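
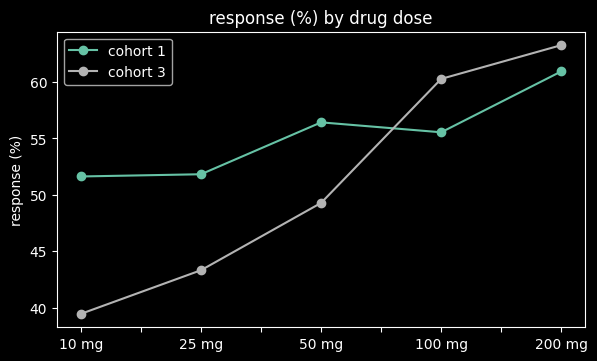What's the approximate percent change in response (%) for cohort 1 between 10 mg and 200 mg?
10 mg ≈ 52, 200 mg ≈ 60; (60 − 52) / 52 ≈ +15.4%.

≈ +15.4%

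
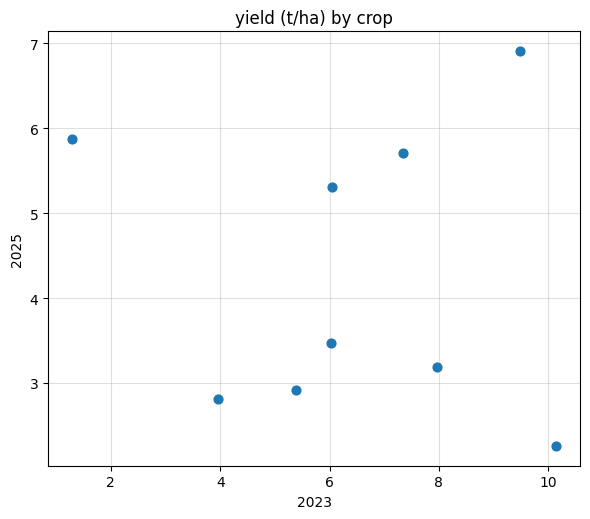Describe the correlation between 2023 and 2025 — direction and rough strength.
no clear correlation

Points are roughly uncorrelated; weak (|r| ≈ 0.1).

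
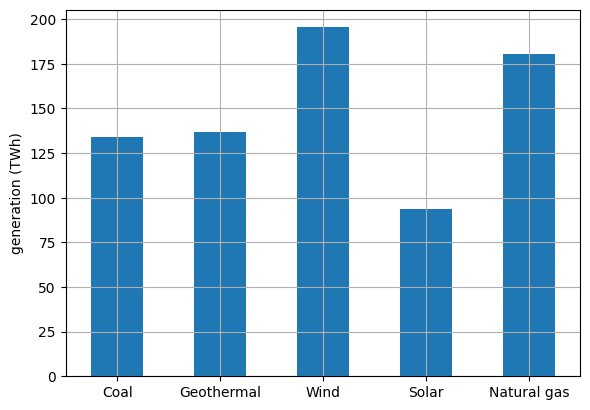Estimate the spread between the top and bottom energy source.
≈ 100

Max Wind ≈ 200, min Solar ≈ 100; range ≈ 100.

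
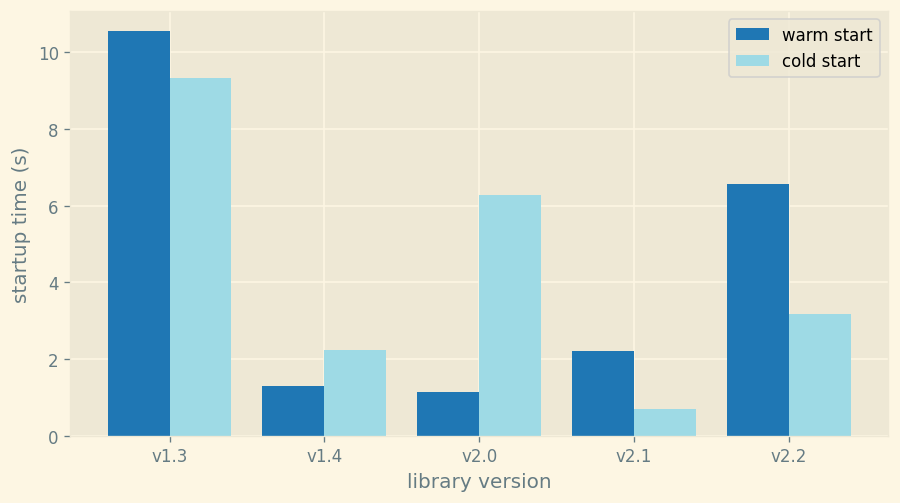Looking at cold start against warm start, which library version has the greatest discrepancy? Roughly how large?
v2.0, ≈ 5 s

v2.0: cold start ≈ 6, warm start ≈ 1 → gap ≈ 5. Next-largest (v2.2) is only ≈ 4.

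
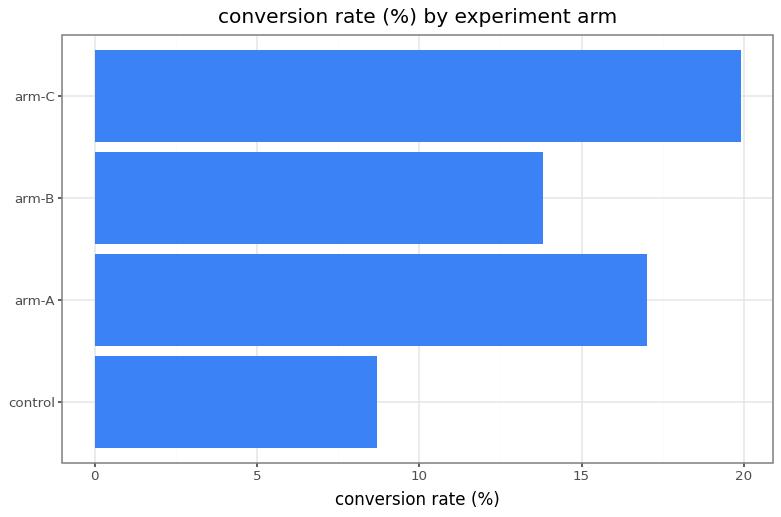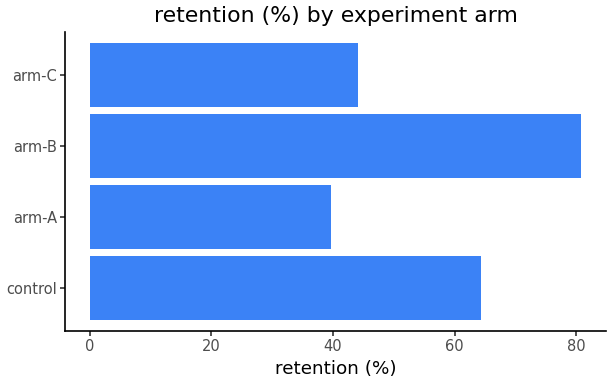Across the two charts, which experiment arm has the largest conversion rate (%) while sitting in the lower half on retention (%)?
Chart 2 median retention (%) ≈ 50; below-median experiment arms: arm-A, arm-C. Among those, arm-C has the highest conversion rate (%) (≈ 20).

arm-C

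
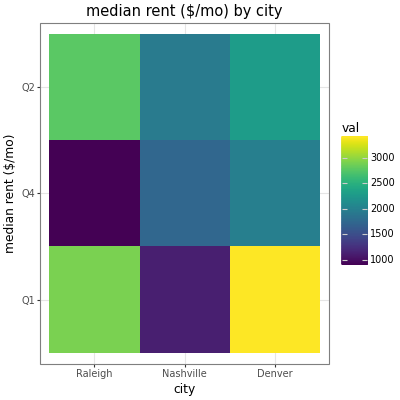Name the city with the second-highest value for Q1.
Top 3 for Q1: Denver ≈ 3500, Raleigh ≈ 3000, Nashville ≈ 1000.

Raleigh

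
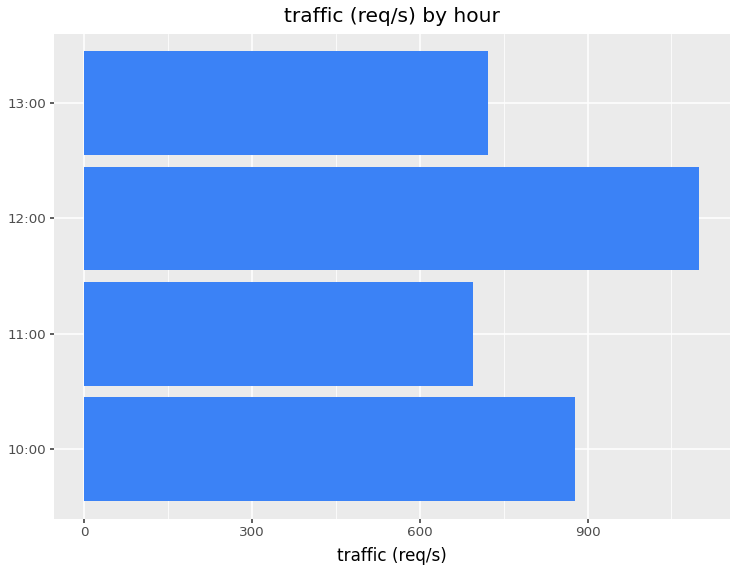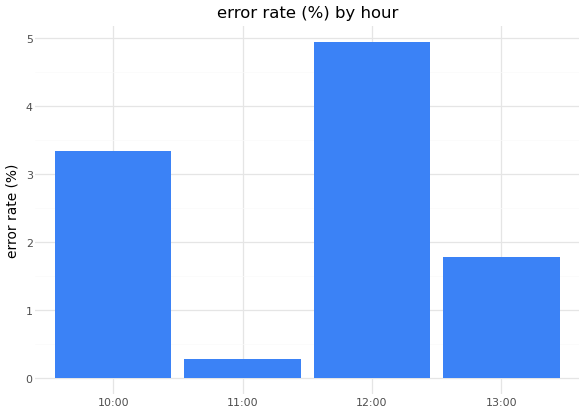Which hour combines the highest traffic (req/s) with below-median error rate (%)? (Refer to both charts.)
13:00

Chart 2 median error rate (%) ≈ 2.5; below-median hours: 11:00, 13:00. Among those, 13:00 has the highest traffic (req/s) (≈ 800).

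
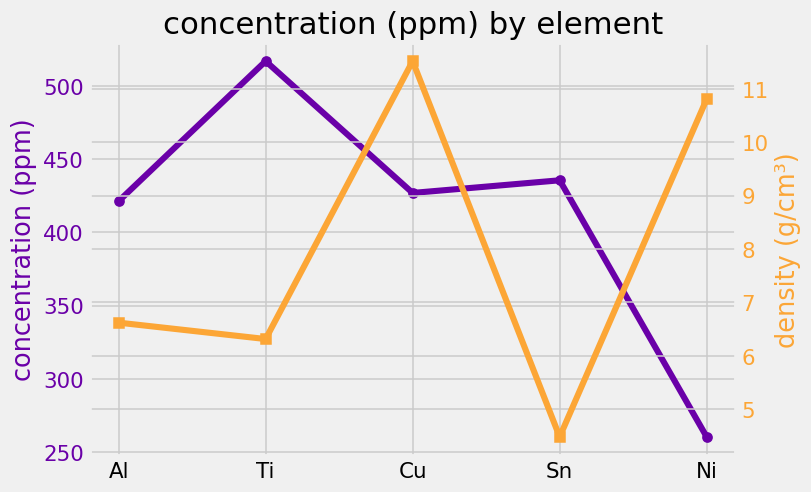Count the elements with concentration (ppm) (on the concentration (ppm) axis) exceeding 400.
Above 400: Al, Ti, Cu, Sn.

4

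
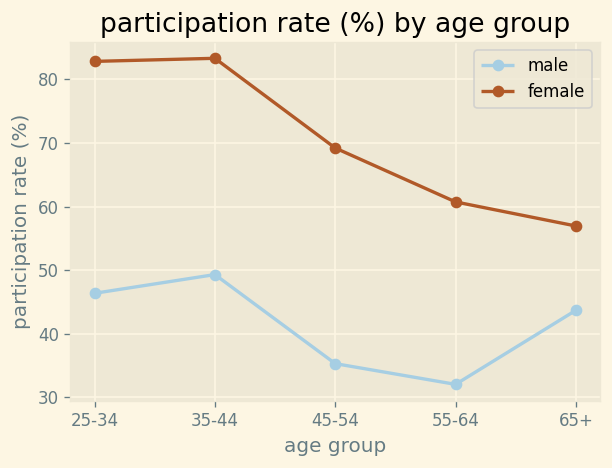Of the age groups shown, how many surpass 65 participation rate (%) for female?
3

Above 65: 25-34, 35-44, 45-54.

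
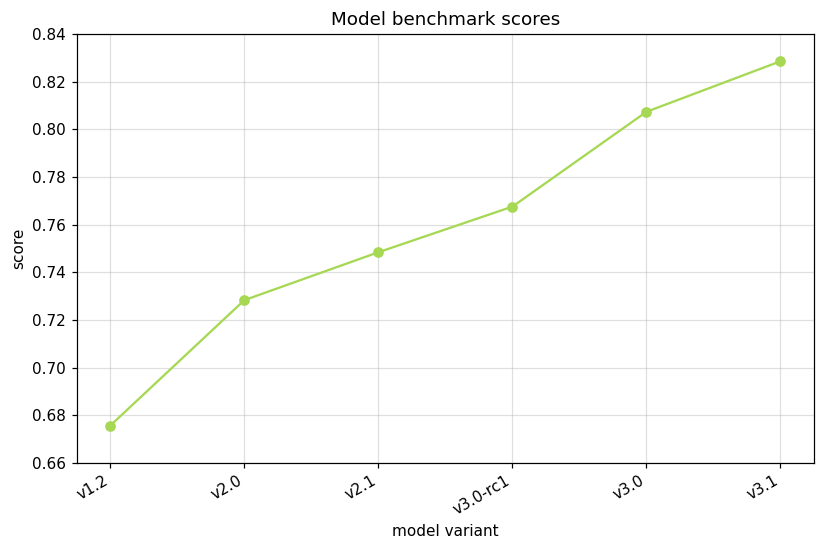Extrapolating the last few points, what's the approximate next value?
Last three: 0.76, 0.80, 0.82 → slope ≈ 0.03/step → next ≈ 0.85.

≈ 0.85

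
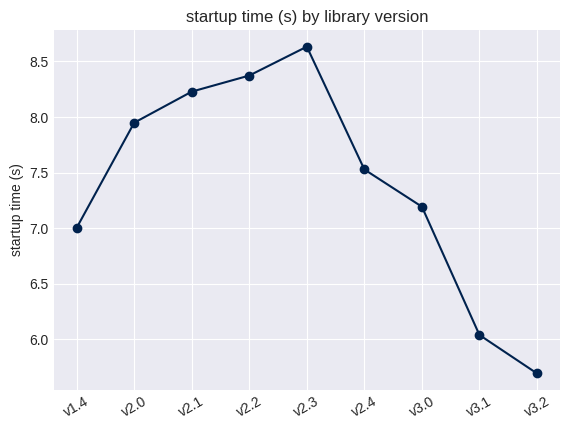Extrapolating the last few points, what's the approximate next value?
≈ 4.75

Last three: 7.0, 6.0, 5.5 → slope ≈ -0.75/step → next ≈ 4.75.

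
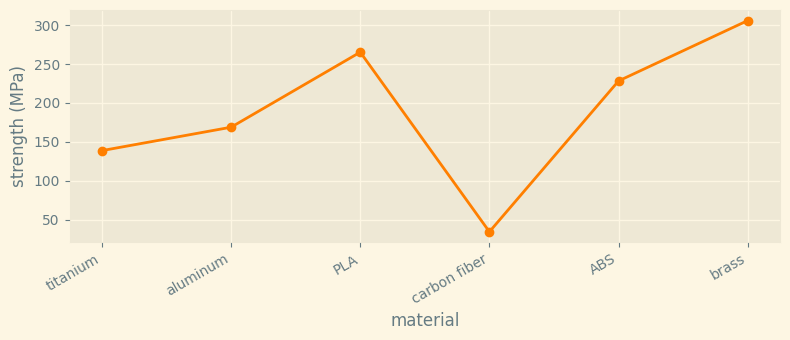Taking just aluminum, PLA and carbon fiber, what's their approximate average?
≈ 158

(175 + 275 + 25) / 3 ≈ 158.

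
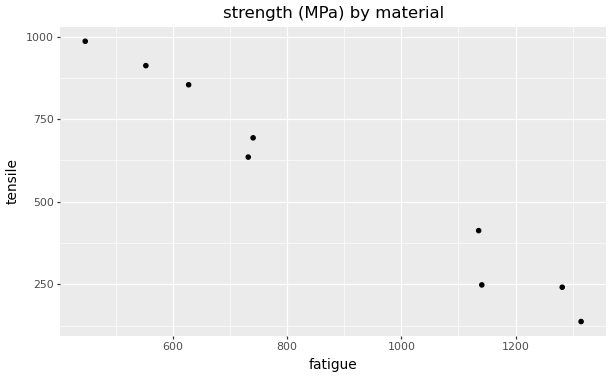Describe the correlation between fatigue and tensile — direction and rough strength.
negative, strong

Points are negatively correlated; strong (|r| ≈ 1.0).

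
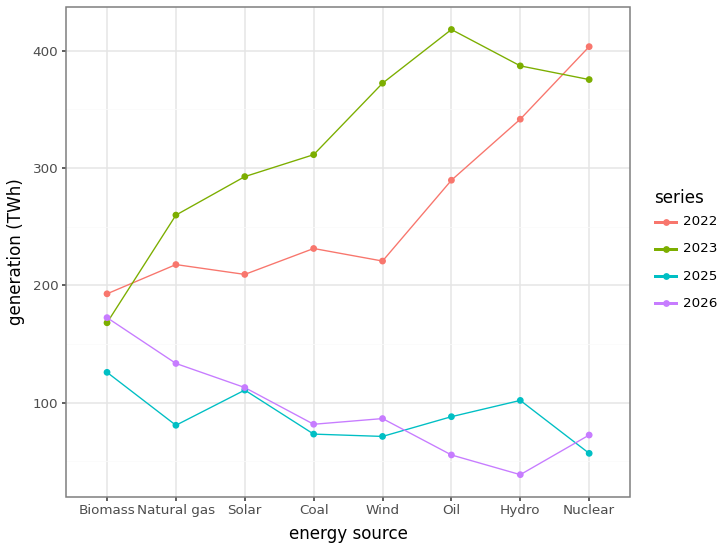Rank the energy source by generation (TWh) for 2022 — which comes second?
Hydro

Top 3 for 2022: Nuclear ≈ 400, Hydro ≈ 350, Oil ≈ 300.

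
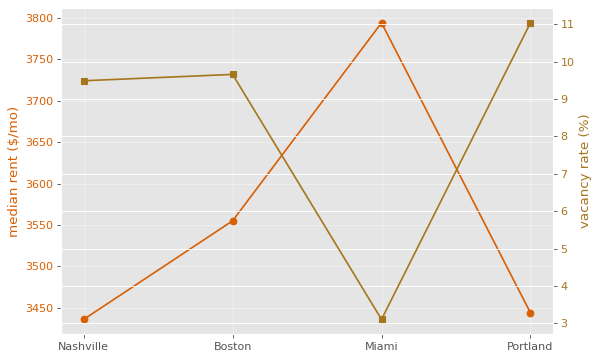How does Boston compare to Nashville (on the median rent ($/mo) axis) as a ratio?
Boston ≈ 3550, Nashville ≈ 3450; 3550/3450 ≈ 1.03.

≈ 1.03×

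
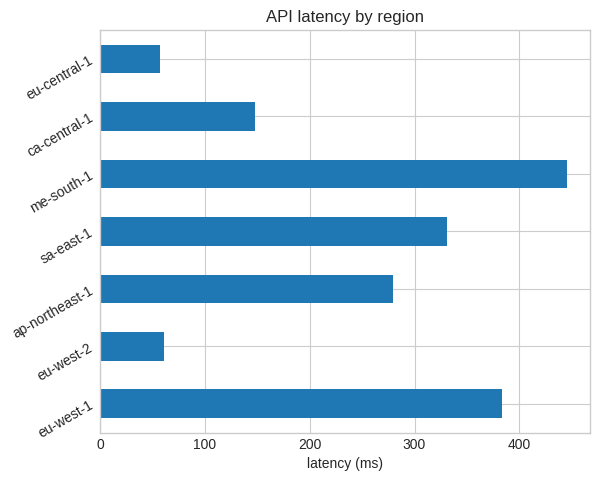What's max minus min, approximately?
≈ 400

Max me-south-1 ≈ 450, min eu-central-1 ≈ 50; range ≈ 400.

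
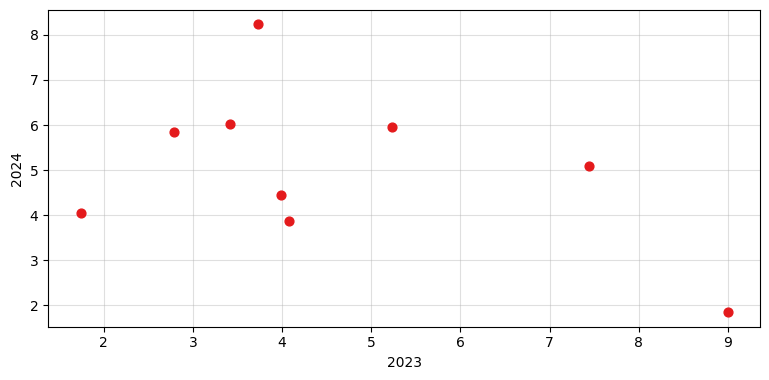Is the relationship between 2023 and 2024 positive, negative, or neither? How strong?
Points are negatively correlated; moderate (|r| ≈ 0.5).

negative, moderate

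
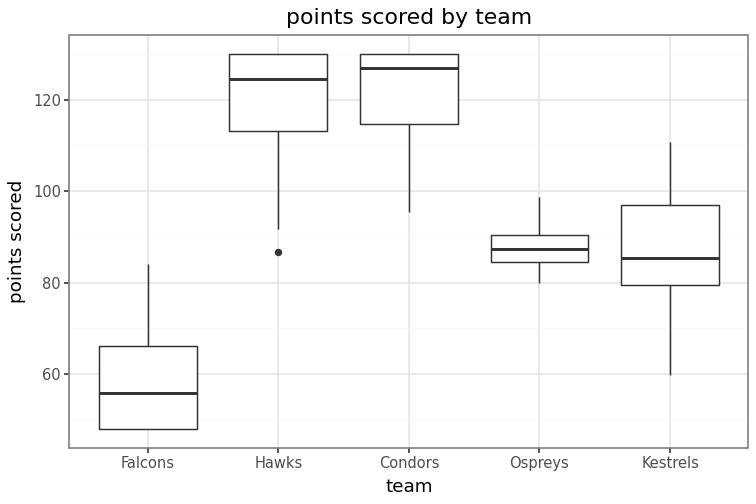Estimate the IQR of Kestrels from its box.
Q3 ≈ 100, Q1 ≈ 80; IQR ≈ 20.

≈ 20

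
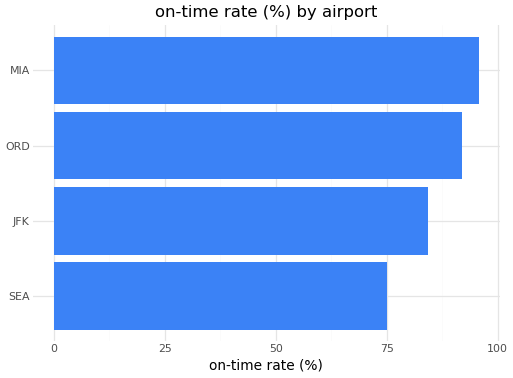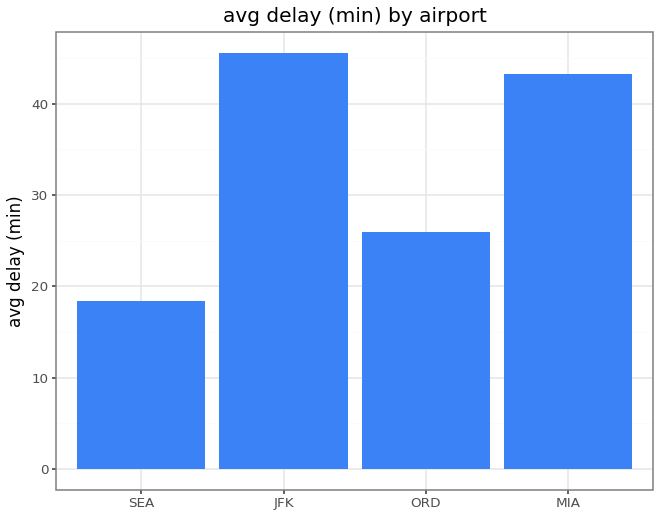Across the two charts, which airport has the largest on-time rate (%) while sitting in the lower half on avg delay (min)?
ORD

Chart 2 median avg delay (min) ≈ 35; below-median airports: SEA, ORD. Among those, ORD has the highest on-time rate (%) (≈ 90).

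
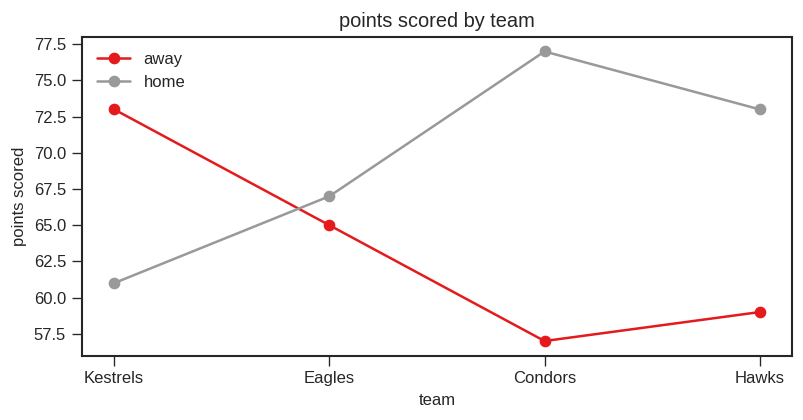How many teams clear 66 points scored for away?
1

Above 66: Kestrels.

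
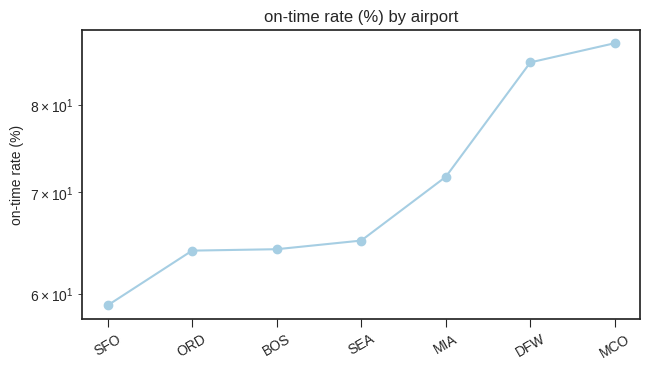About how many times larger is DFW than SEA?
≈ 1.31×

DFW ≈ 85, SEA ≈ 65; 85/65 ≈ 1.31.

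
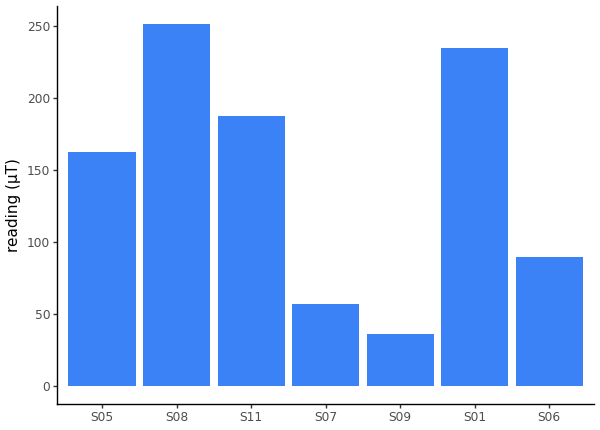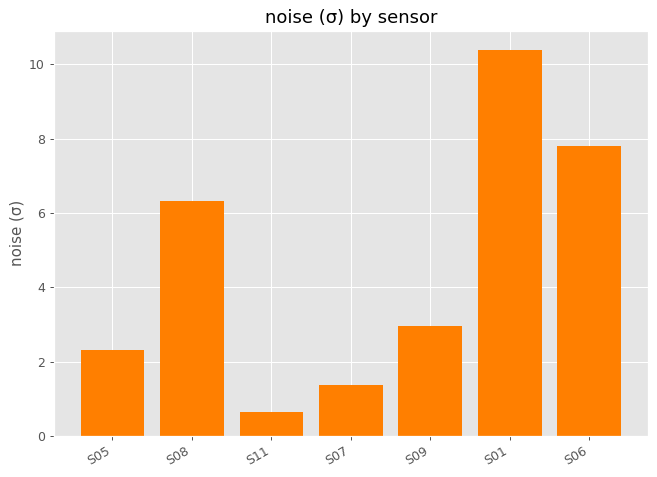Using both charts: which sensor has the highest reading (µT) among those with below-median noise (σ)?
Chart 2 median noise (σ) ≈ 3; below-median sensors: S05, S11, S07. Among those, S11 has the highest reading (µT) (≈ 200).

S11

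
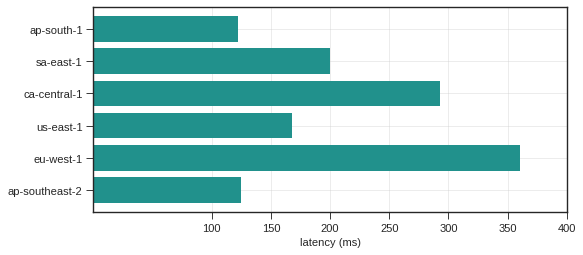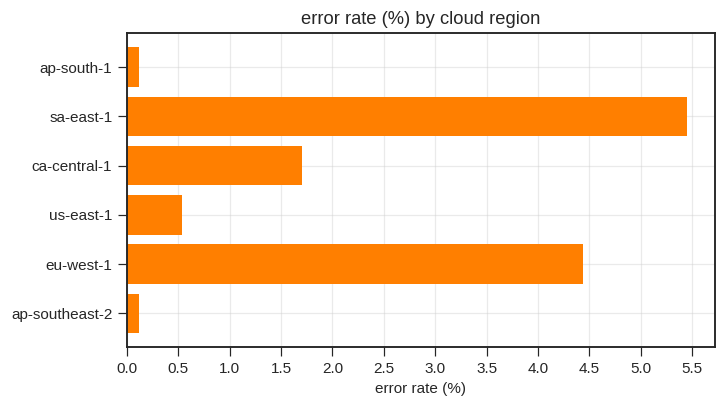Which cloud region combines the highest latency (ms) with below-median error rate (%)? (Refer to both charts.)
Chart 2 median error rate (%) ≈ 1; below-median cloud regions: ap-south-1, us-east-1, ap-southeast-2. Among those, us-east-1 has the highest latency (ms) (≈ 150).

us-east-1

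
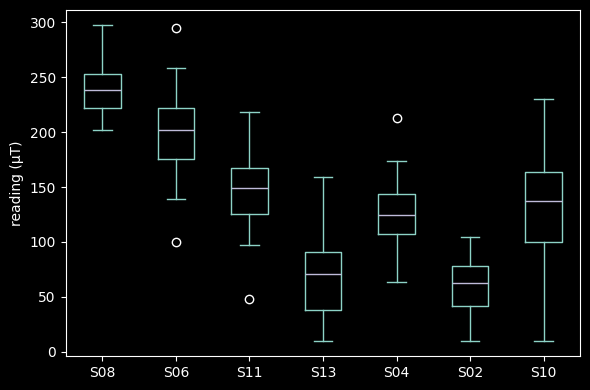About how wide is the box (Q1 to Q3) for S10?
Q3 ≈ 160, Q1 ≈ 100; IQR ≈ 60.

≈ 60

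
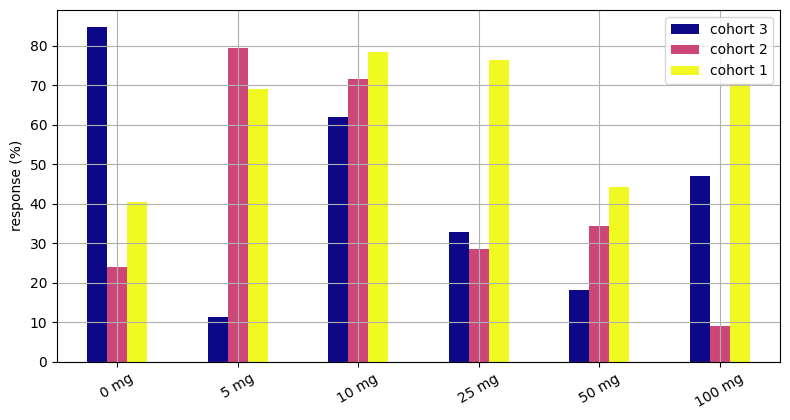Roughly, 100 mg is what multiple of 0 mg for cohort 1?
≈ 1.75×

100 mg ≈ 70, 0 mg ≈ 40; 70/40 ≈ 1.75.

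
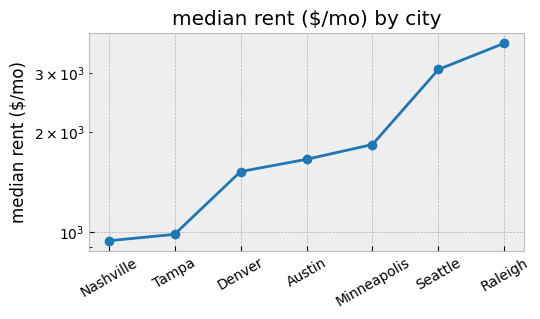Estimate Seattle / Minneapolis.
Seattle ≈ 3000, Minneapolis ≈ 2000; 3000/2000 ≈ 1.5.

≈ 1.5×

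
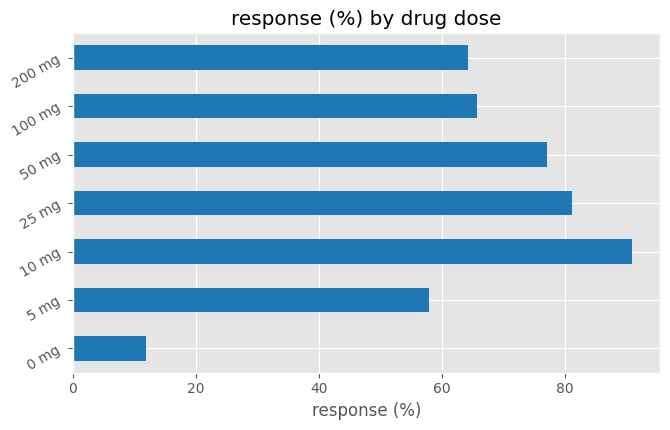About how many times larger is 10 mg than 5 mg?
≈ 1.5×

10 mg ≈ 90, 5 mg ≈ 60; 90/60 ≈ 1.5.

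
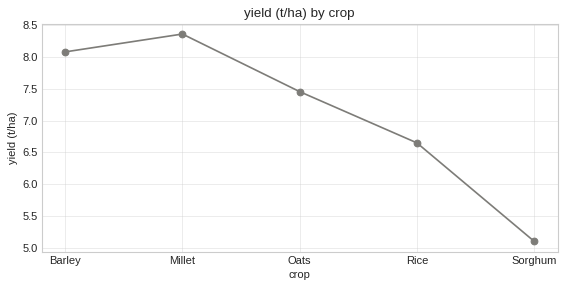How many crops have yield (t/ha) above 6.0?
Above 6.0: Barley, Millet, Oats, Rice.

4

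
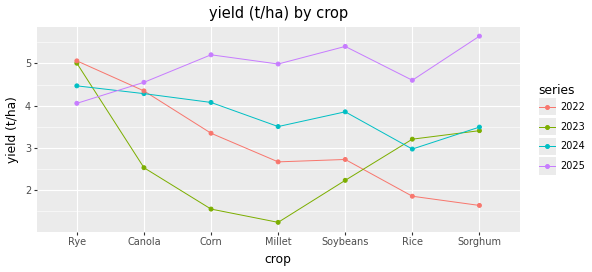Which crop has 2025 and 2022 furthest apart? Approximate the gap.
Sorghum, ≈ 4.0 t/ha

Sorghum: 2025 ≈ 5.5, 2022 ≈ 1.5 → gap ≈ 4.0. Next-largest (Rice) is only ≈ 2.5.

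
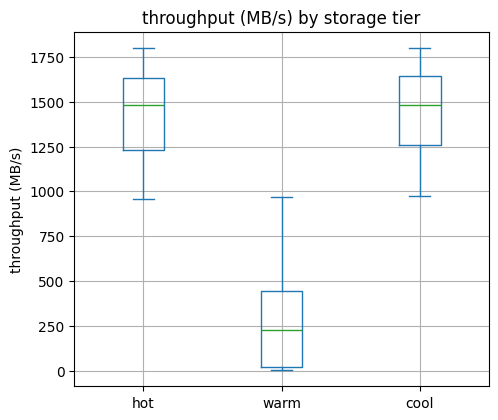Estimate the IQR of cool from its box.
≈ 400

Q3 ≈ 1600, Q1 ≈ 1200; IQR ≈ 400.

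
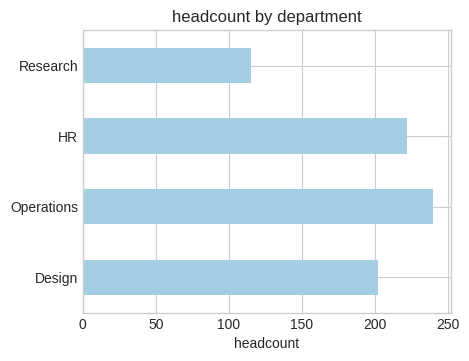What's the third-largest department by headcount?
Design

Top 4: Operations ≈ 240, HR ≈ 220, Design ≈ 200, Research ≈ 120.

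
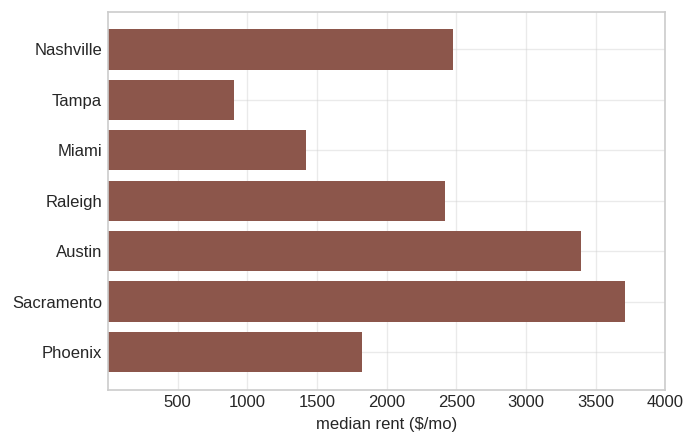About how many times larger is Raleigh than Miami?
Raleigh ≈ 2500, Miami ≈ 1500; 2500/1500 ≈ 1.67.

≈ 1.67×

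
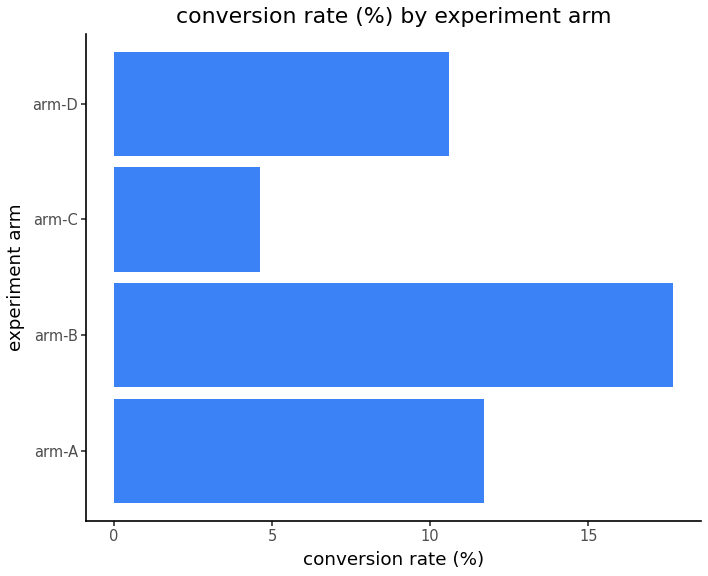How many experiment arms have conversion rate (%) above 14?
1

Above 14: arm-B.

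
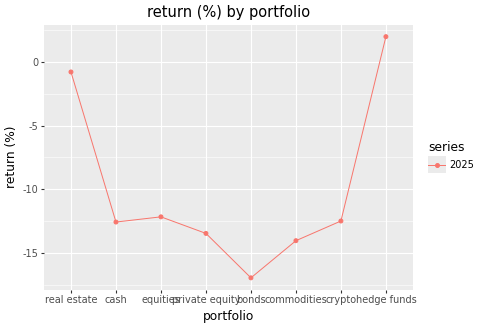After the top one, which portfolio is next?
Top 3: hedge funds ≈ 2, real estate ≈ 0, equities ≈ -12.

real estate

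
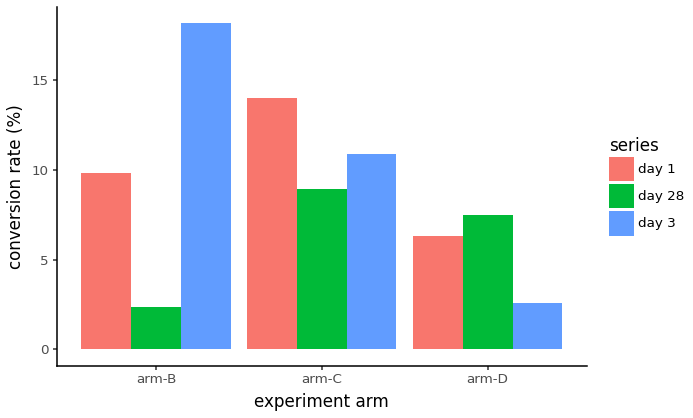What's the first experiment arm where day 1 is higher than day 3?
arm-C

arm-B: day 1 ≈ 10 vs day 3 ≈ 18 (not yet); arm-C: day 1 ≈ 14 vs day 3 ≈ 10 (first crossover).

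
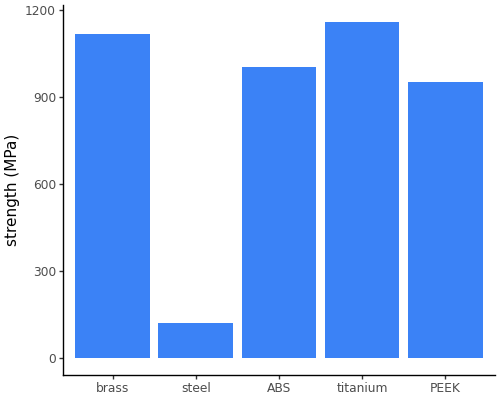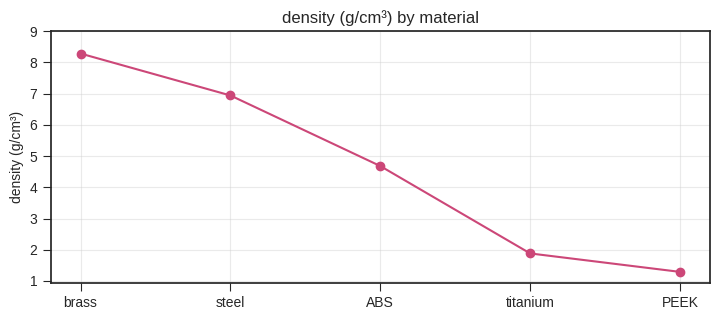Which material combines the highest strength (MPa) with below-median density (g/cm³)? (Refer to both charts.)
Chart 2 median density (g/cm³) ≈ 5; below-median materials: titanium, PEEK. Among those, titanium has the highest strength (MPa) (≈ 1200).

titanium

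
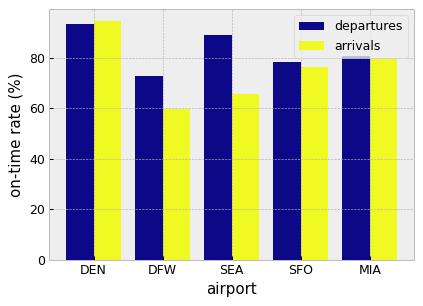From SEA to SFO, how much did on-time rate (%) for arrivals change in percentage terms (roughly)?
≈ +14.3%

SEA ≈ 70, SFO ≈ 80; (80 − 70) / 70 ≈ +14.3%.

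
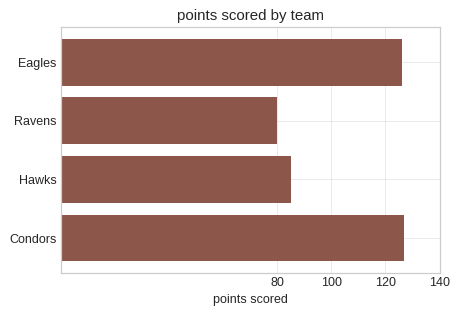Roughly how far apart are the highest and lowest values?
Max Condors ≈ 120, min Ravens ≈ 80; range ≈ 40.

≈ 40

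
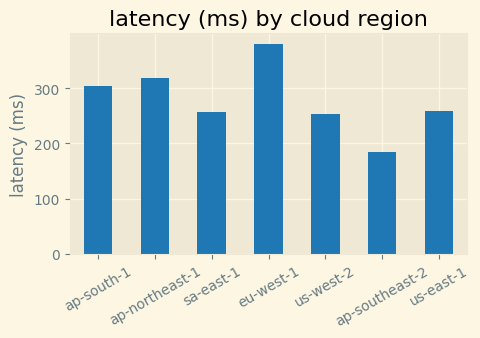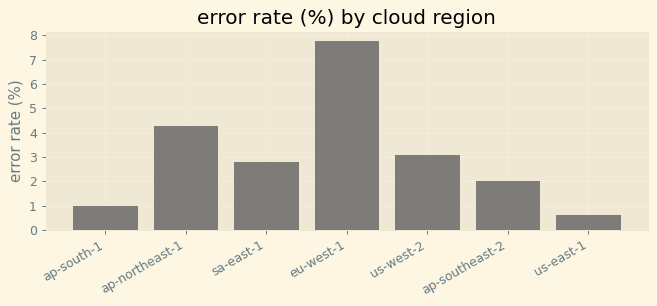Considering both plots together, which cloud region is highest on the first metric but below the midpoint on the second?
ap-south-1

Chart 2 median error rate (%) ≈ 3; below-median cloud regions: ap-south-1, ap-southeast-2, us-east-1. Among those, ap-south-1 has the highest latency (ms) (≈ 300).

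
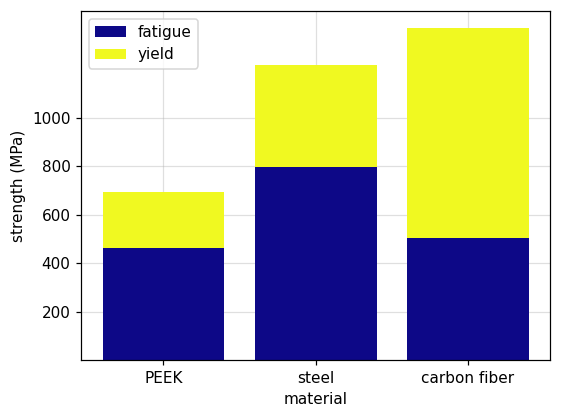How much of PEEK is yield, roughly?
yield top ≈ 600, bottom ≈ 400; segment ≈ 200.

≈ 200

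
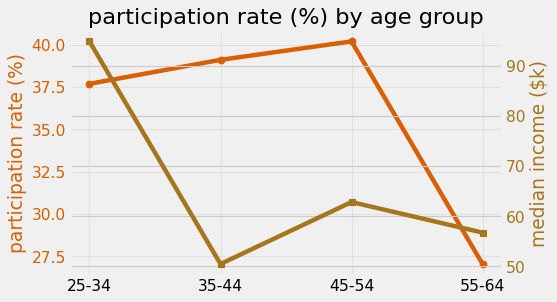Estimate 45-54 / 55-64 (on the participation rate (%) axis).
45-54 ≈ 40, 55-64 ≈ 28; 40/28 ≈ 1.43.

≈ 1.43×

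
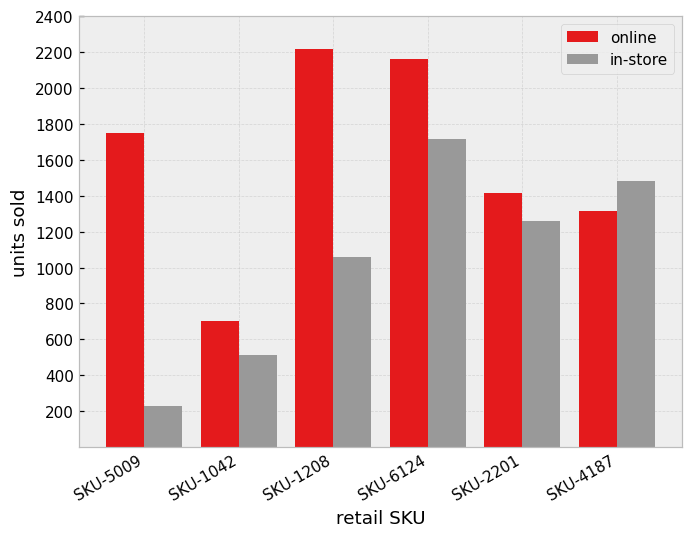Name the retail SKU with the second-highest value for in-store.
SKU-4187

Top 3 for in-store: SKU-6124 ≈ 1800, SKU-4187 ≈ 1400, SKU-2201 ≈ 1200.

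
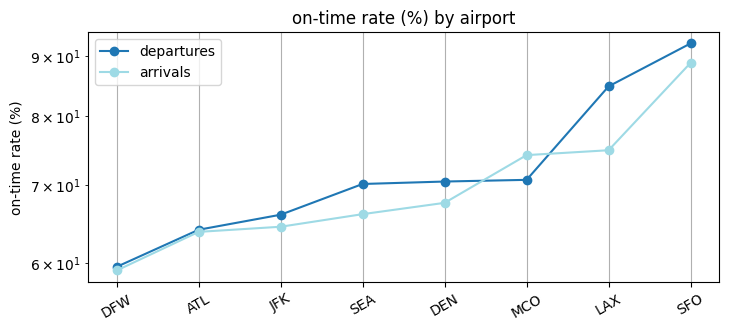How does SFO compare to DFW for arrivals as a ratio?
≈ 1.5×

SFO ≈ 90, DFW ≈ 60; 90/60 ≈ 1.5.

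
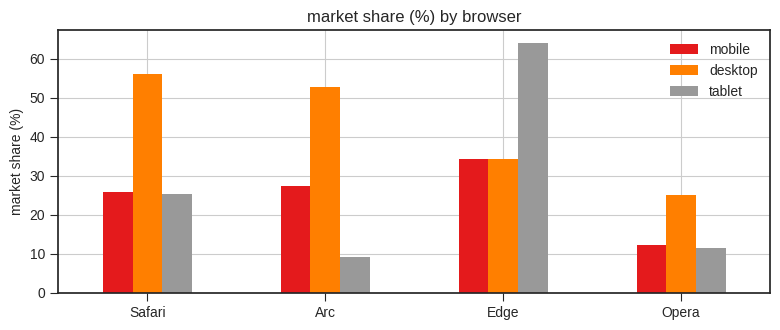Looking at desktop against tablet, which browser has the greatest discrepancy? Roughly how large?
Arc: desktop ≈ 50, tablet ≈ 10 → gap ≈ 40. Next-largest (Safari) is only ≈ 30.

Arc, ≈ 40 %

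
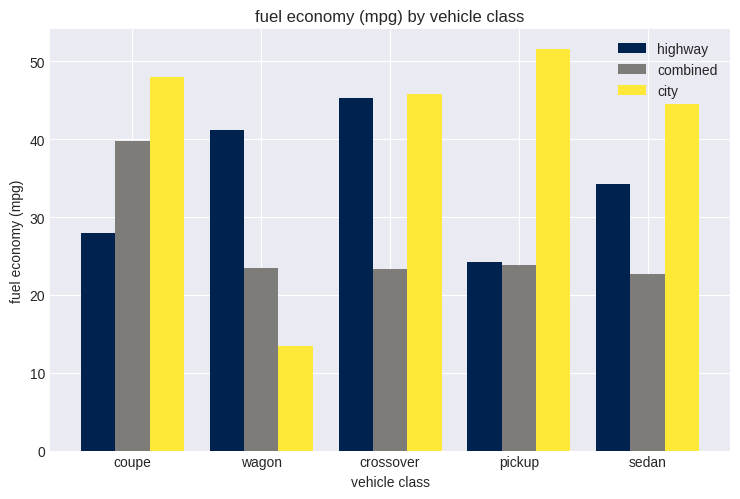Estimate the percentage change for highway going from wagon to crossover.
≈ +12.5%

wagon ≈ 40, crossover ≈ 45; (45 − 40) / 40 ≈ +12.5%.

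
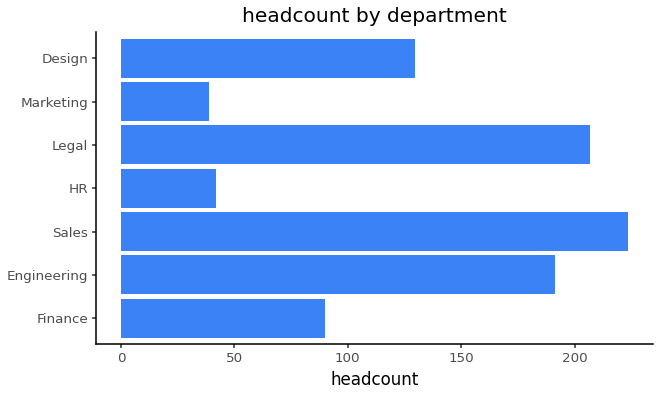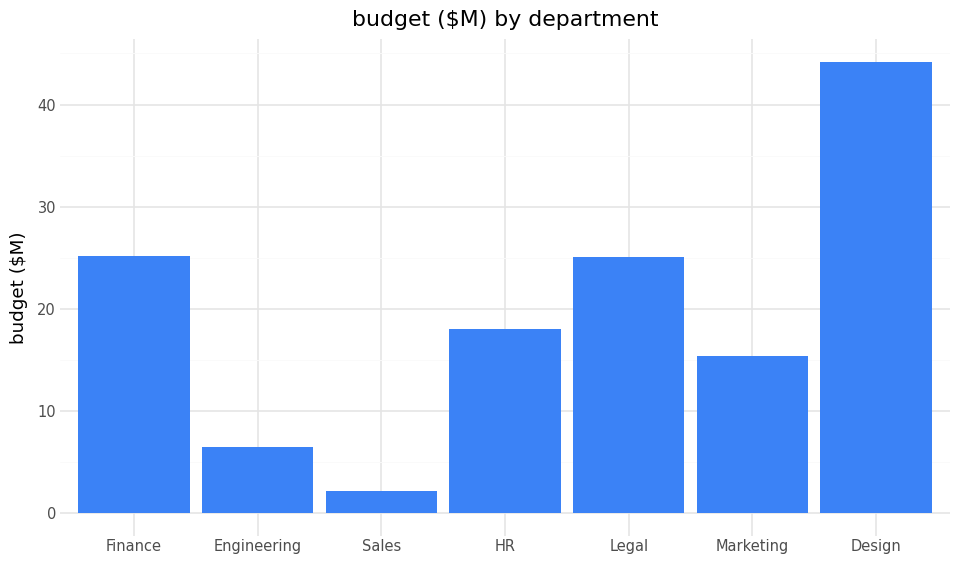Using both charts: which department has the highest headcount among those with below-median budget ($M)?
Sales

Chart 2 median budget ($M) ≈ 20; below-median departments: Engineering, Sales, Marketing. Among those, Sales has the highest headcount (≈ 225).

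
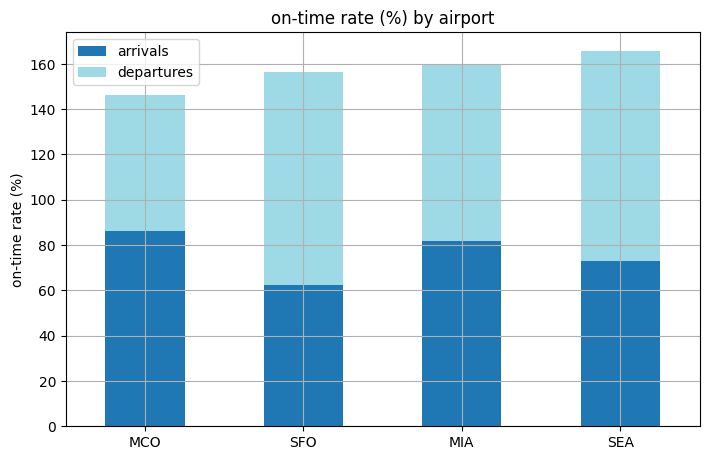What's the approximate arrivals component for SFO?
arrivals top ≈ 60, bottom ≈ 0; segment ≈ 60.

≈ 60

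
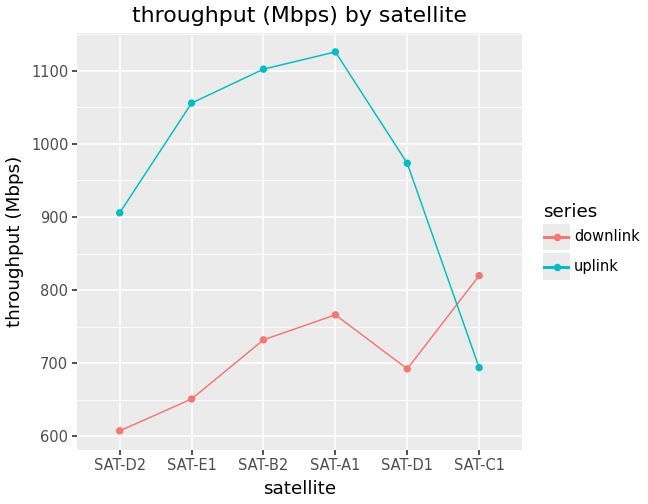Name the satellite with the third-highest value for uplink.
Top 4 for uplink: SAT-A1 ≈ 1150, SAT-B2 ≈ 1100, SAT-E1 ≈ 1050, SAT-D1 ≈ 950.

SAT-E1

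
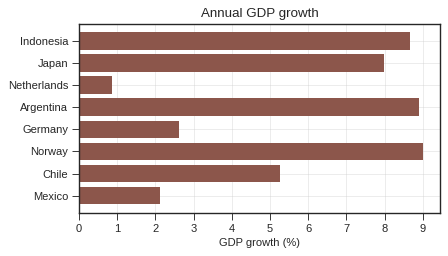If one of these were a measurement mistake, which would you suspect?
Netherlands ≈ 1; the rest sit between ≈ 2 and ≈ 9.

Netherlands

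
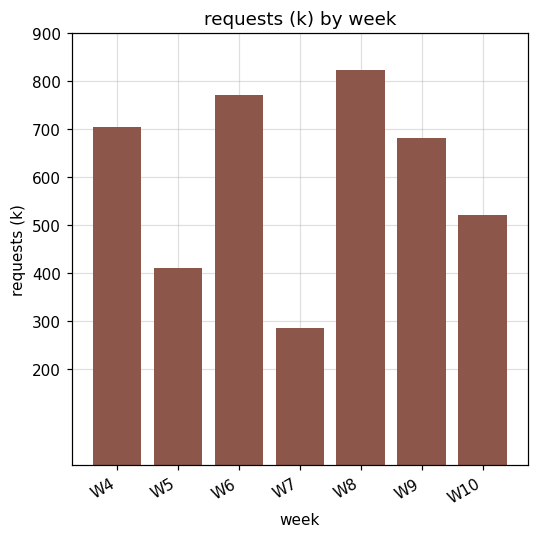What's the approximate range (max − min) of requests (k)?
≈ 500

Max W8 ≈ 800, min W7 ≈ 300; range ≈ 500.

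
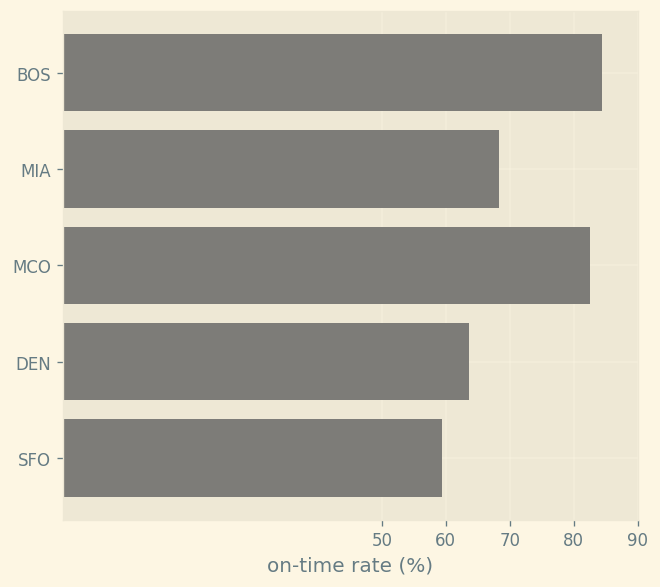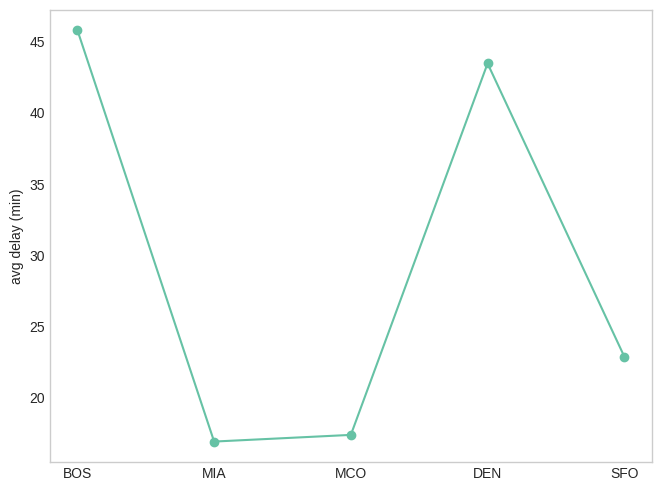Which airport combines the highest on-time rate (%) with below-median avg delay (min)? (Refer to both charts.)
MCO

Chart 2 median avg delay (min) ≈ 25; below-median airports: MIA, MCO. Among those, MCO has the highest on-time rate (%) (≈ 80).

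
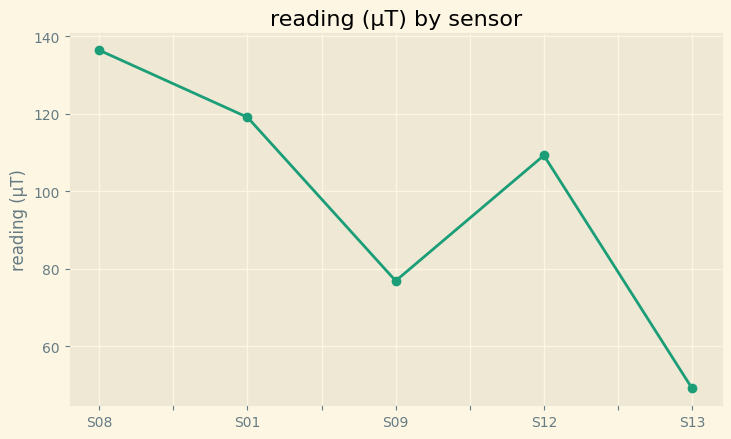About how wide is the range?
≈ 90

Max S08 ≈ 140, min S13 ≈ 50; range ≈ 90.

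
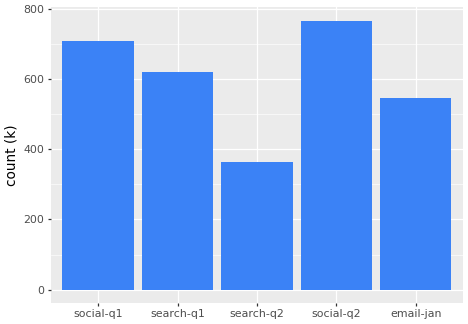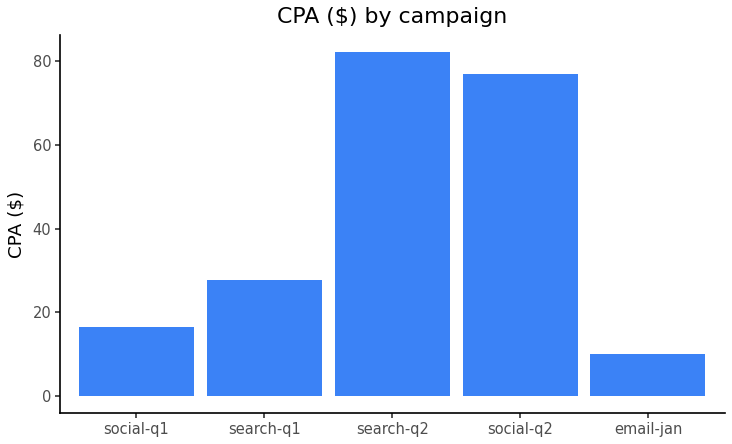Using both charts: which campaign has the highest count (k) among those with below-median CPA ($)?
Chart 2 median CPA ($) ≈ 30; below-median campaigns: social-q1, email-jan. Among those, social-q1 has the highest count (k) (≈ 700).

social-q1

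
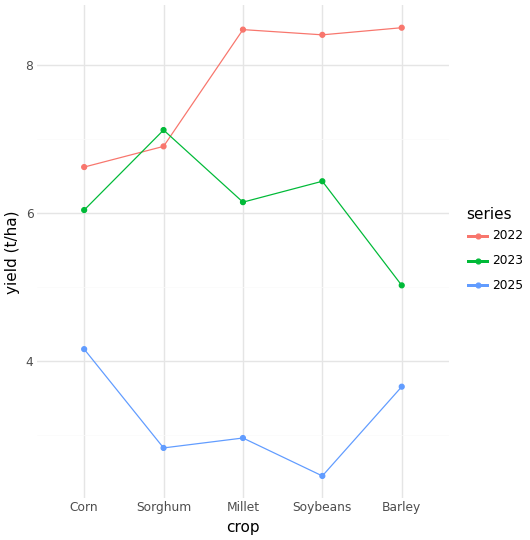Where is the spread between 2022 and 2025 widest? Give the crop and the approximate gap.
Soybeans, ≈ 6 t/ha

Soybeans: 2022 ≈ 8, 2025 ≈ 2 → gap ≈ 6. Next-largest (Millet) is only ≈ 5.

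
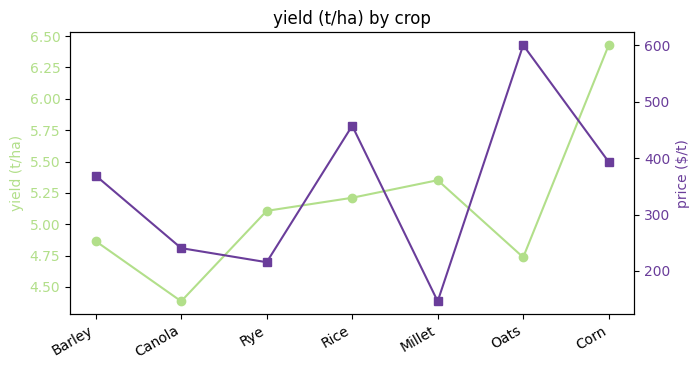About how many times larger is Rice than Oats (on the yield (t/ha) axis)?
≈ 1.08×

Rice ≈ 5.2, Oats ≈ 4.8; 5.2/4.8 ≈ 1.08.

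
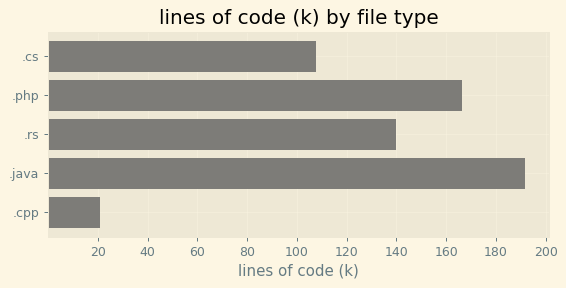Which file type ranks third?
.rs

Top 4: .java ≈ 200, .php ≈ 160, .rs ≈ 140, .cs ≈ 100.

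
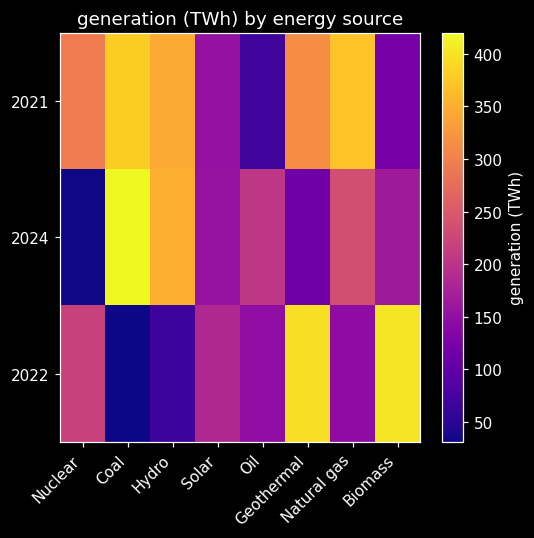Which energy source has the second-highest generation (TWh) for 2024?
Top 3 for 2024: Coal ≈ 400, Hydro ≈ 350, Natural gas ≈ 250.

Hydro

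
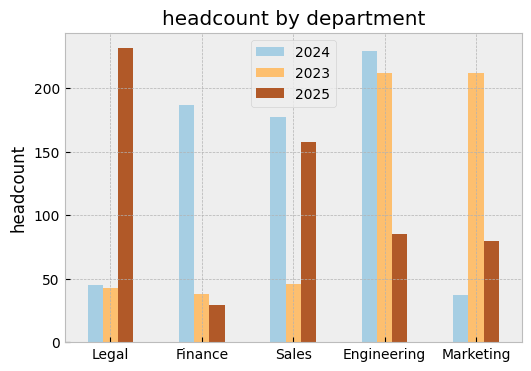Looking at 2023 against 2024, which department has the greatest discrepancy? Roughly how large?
Marketing: 2023 ≈ 220, 2024 ≈ 40 → gap ≈ 180. Next-largest (Finance) is only ≈ 140.

Marketing, ≈ 180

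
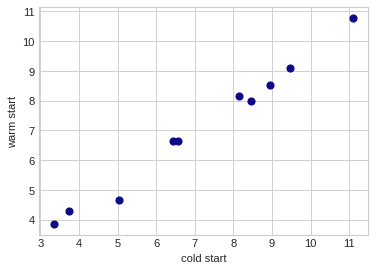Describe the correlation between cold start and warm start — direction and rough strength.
positive, strong

Points are positively correlated; strong (|r| ≈ 1.0).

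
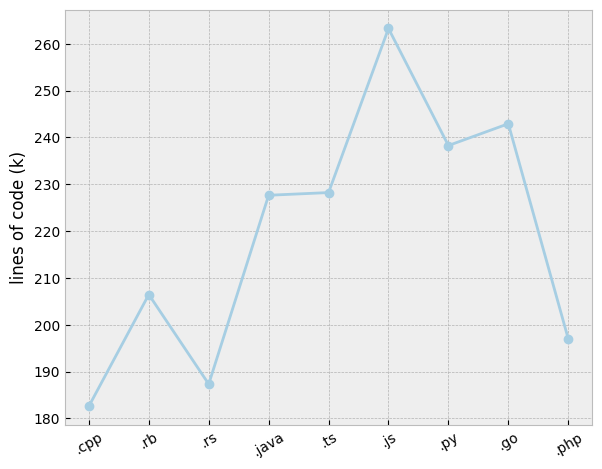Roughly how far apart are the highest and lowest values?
Max .js ≈ 260, min .cpp ≈ 180; range ≈ 80.

≈ 80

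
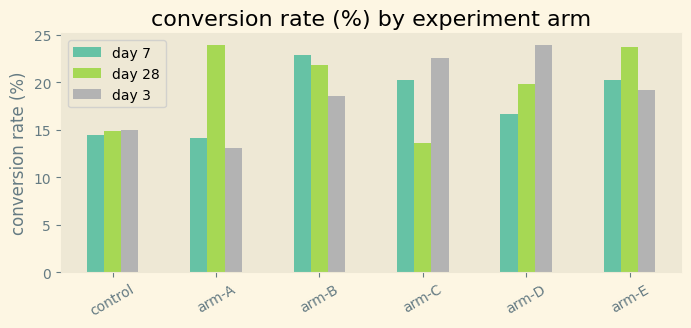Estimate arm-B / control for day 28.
arm-B ≈ 22, control ≈ 14; 22/14 ≈ 1.57.

≈ 1.57×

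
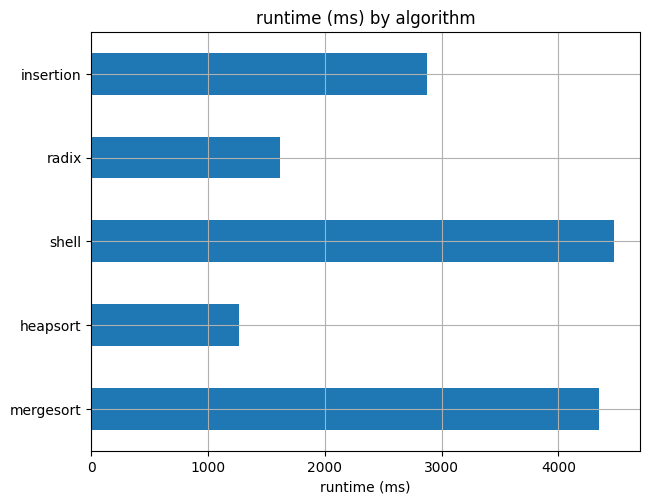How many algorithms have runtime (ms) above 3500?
2

Above 3500: mergesort, shell.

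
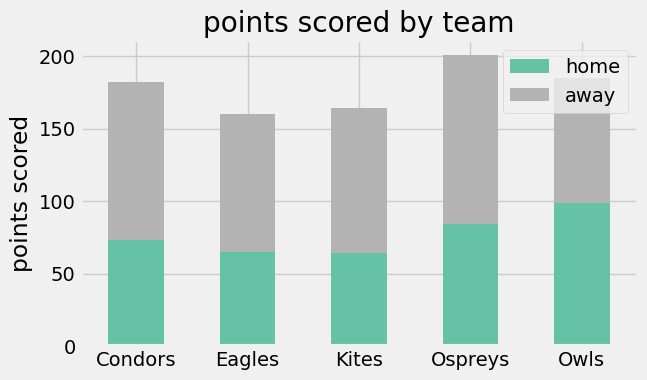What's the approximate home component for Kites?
home top ≈ 60, bottom ≈ 0; segment ≈ 60.

≈ 60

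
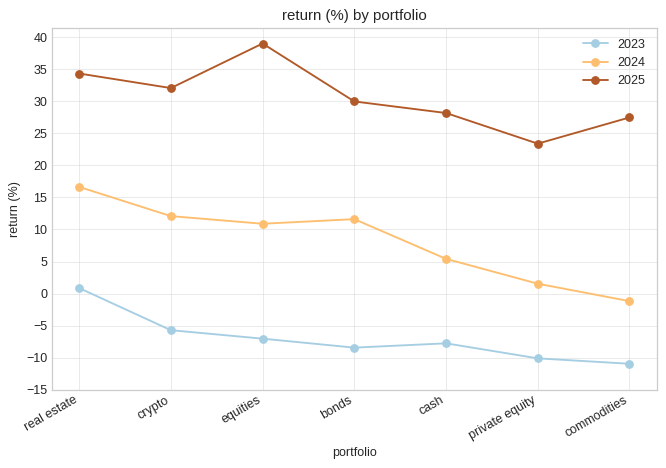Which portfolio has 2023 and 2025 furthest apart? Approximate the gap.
equities, ≈ 45 %

equities: 2023 ≈ -5, 2025 ≈ 40 → gap ≈ 45. Next-largest (commodities) is only ≈ 35.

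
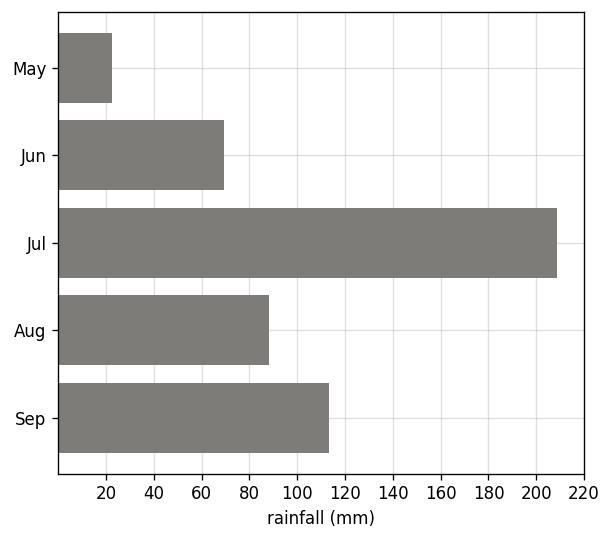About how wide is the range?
≈ 180

Max Jul ≈ 200, min May ≈ 20; range ≈ 180.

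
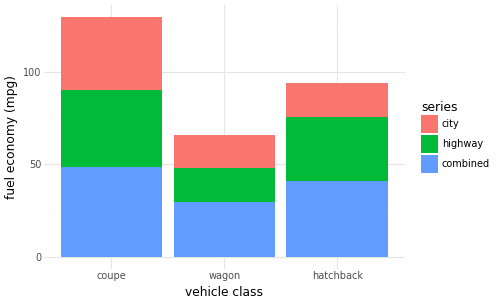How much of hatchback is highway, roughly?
≈ 40

highway top ≈ 80, bottom ≈ 40; segment ≈ 40.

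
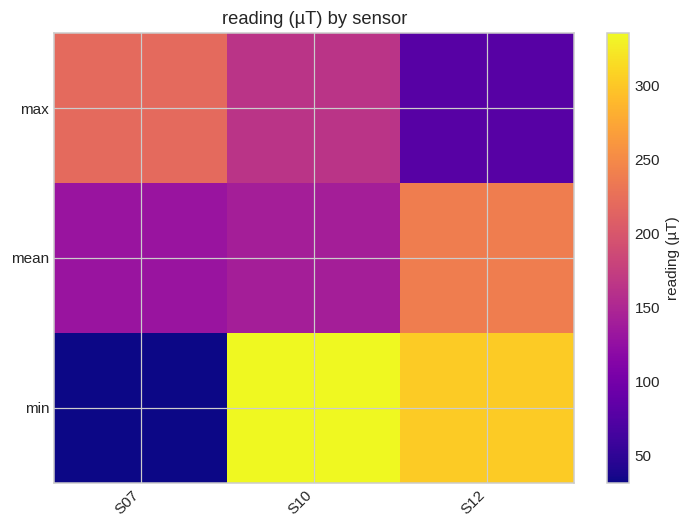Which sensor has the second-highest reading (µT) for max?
S10

Top 3 for max: S07 ≈ 200, S10 ≈ 150, S12 ≈ 100.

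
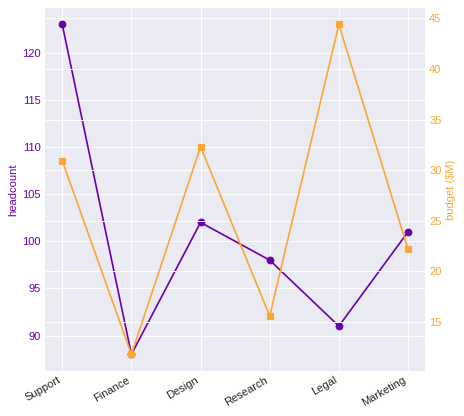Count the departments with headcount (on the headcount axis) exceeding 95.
4

Above 95: Support, Design, Research, Marketing.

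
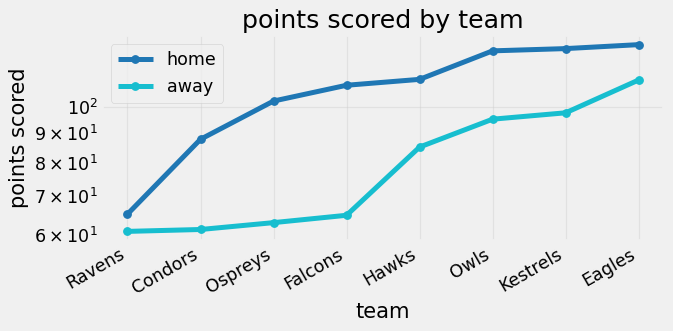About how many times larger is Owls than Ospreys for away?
≈ 1.67×

Owls ≈ 100, Ospreys ≈ 60; 100/60 ≈ 1.67.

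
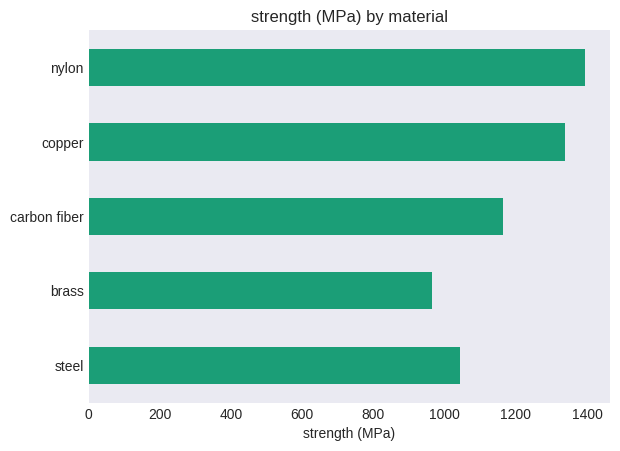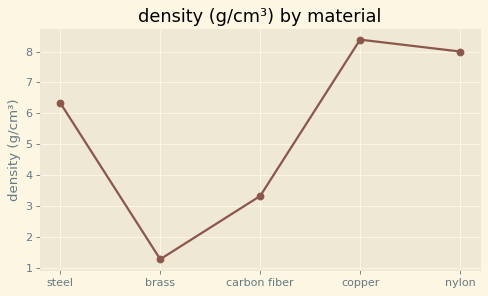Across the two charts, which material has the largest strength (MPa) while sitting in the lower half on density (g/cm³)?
Chart 2 median density (g/cm³) ≈ 6; below-median materials: brass, carbon fiber. Among those, carbon fiber has the highest strength (MPa) (≈ 1200).

carbon fiber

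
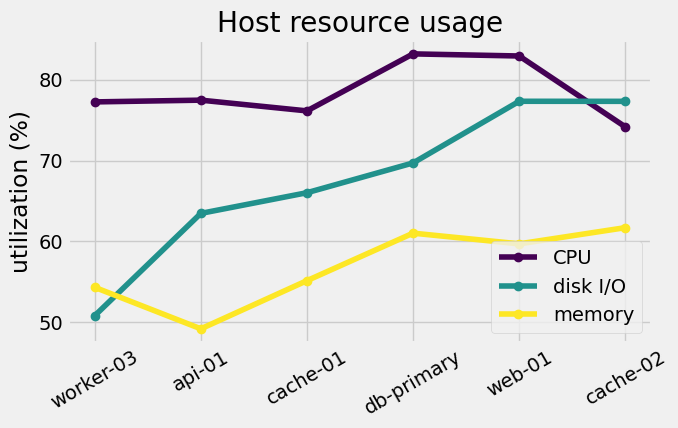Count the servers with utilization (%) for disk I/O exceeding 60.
Above 60: api-01, cache-01, db-primary, web-01, cache-02.

5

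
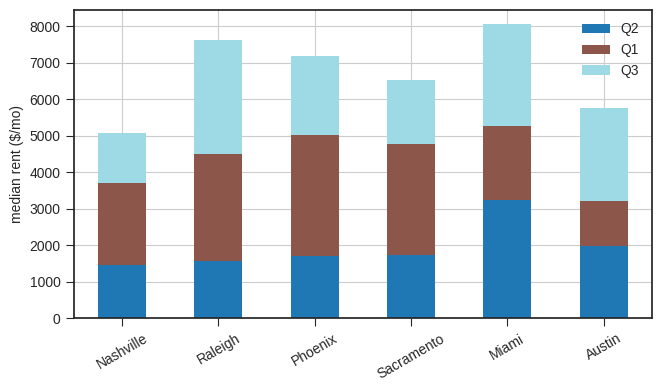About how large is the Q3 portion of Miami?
Q3 top ≈ 8000, bottom ≈ 5000; segment ≈ 3000.

≈ 3000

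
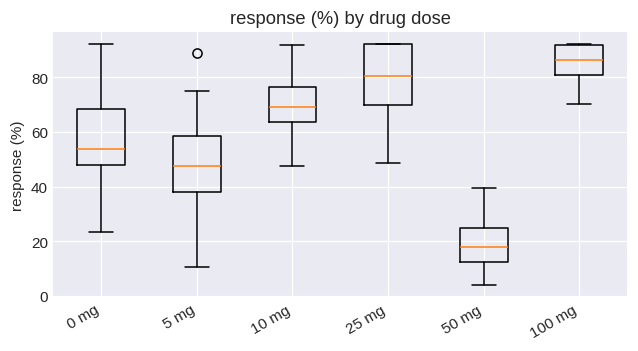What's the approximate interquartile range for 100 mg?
Q3 ≈ 90, Q1 ≈ 80; IQR ≈ 10.

≈ 10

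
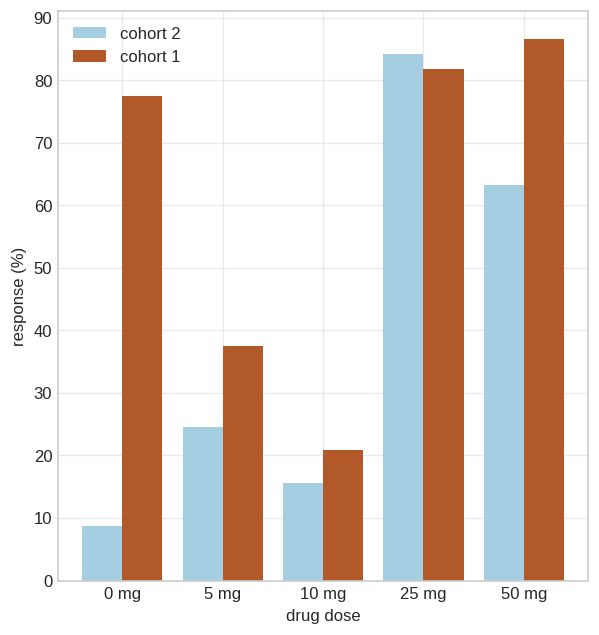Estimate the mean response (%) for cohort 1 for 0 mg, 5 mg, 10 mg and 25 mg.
≈ 55

(80 + 40 + 20 + 80) / 4 ≈ 55.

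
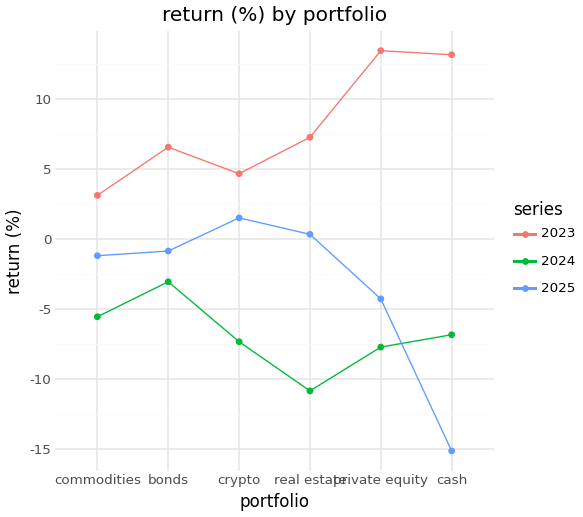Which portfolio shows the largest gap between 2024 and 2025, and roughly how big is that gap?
real estate: 2024 ≈ -10, 2025 ≈ 0 → gap ≈ 10. Next-largest (crypto) is only ≈ 5.

real estate, ≈ 10 %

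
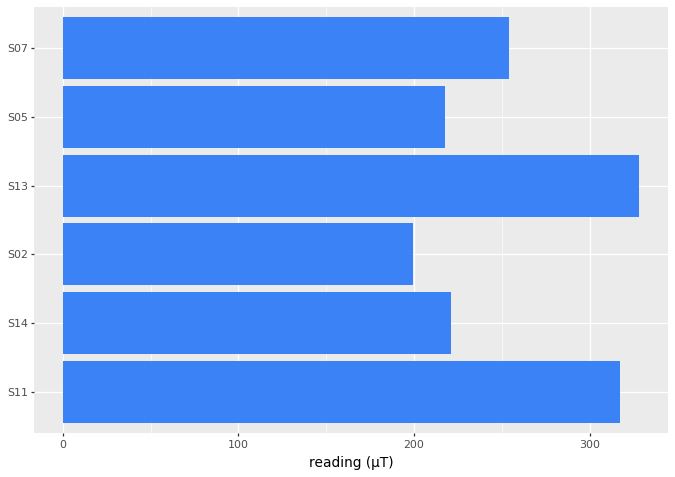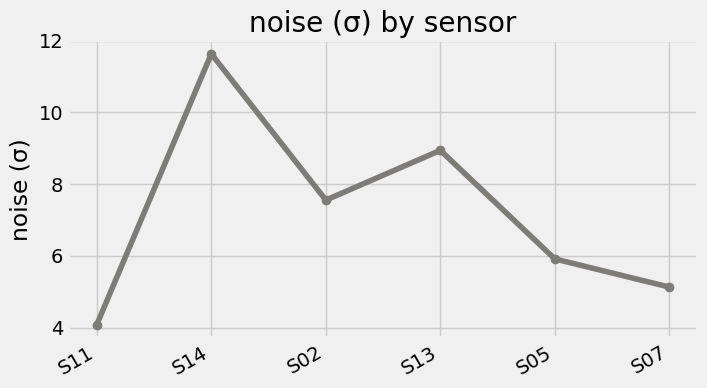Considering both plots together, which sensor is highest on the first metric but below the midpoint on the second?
Chart 2 median noise (σ) ≈ 6; below-median sensors: S11, S05, S07. Among those, S11 has the highest reading (µT) (≈ 300).

S11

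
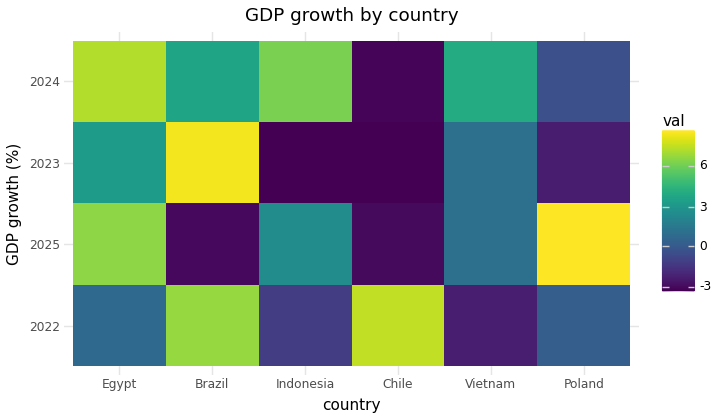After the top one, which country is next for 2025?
Egypt

Top 3 for 2025: Poland ≈ 9, Egypt ≈ 7, Indonesia ≈ 2.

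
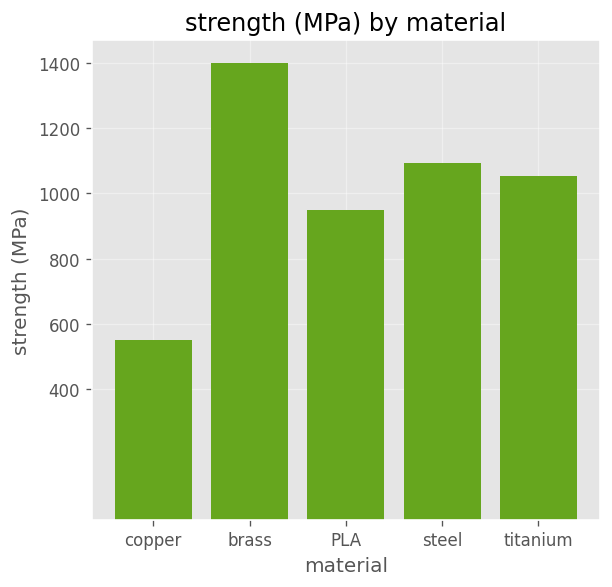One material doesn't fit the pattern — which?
copper

copper ≈ 600; the rest sit between ≈ 1000 and ≈ 1400.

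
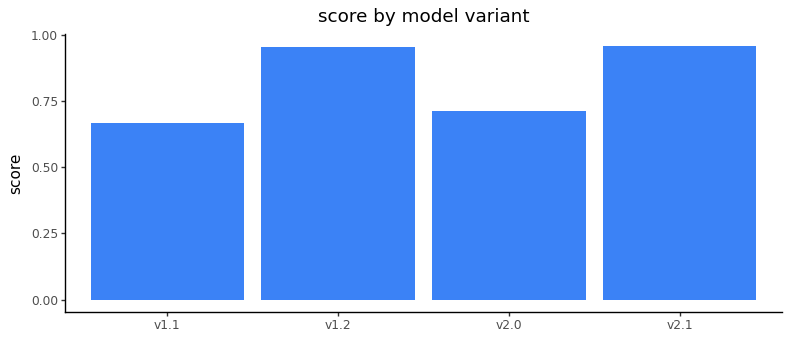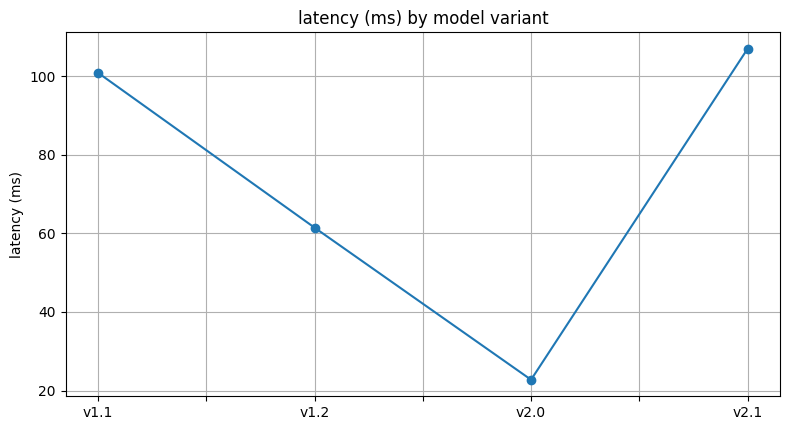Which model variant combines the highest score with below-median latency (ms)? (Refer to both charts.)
Chart 2 median latency (ms) ≈ 80; below-median model variants: v1.2, v2.0. Among those, v1.2 has the highest score (≈ 1).

v1.2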